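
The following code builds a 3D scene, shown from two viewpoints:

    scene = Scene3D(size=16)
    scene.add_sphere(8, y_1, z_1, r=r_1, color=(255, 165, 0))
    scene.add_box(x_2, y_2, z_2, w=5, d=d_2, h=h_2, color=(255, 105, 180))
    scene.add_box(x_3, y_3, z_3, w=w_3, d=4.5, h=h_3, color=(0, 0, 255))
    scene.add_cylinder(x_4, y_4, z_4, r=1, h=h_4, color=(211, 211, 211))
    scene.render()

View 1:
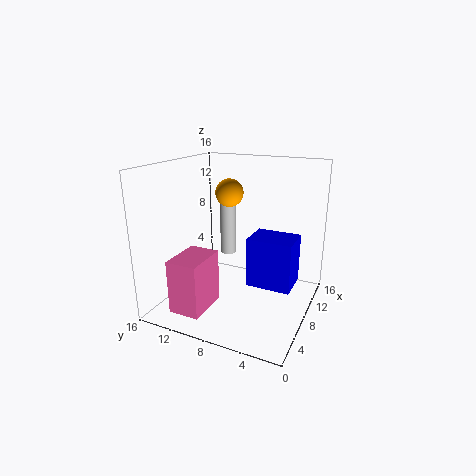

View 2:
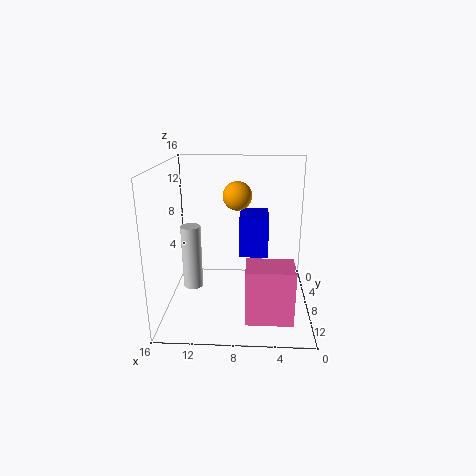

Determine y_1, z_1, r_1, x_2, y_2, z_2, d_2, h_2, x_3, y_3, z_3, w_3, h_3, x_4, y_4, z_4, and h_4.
y_1 = 9; z_1 = 13; r_1 = 1.5; x_2 = 2; y_2 = 10; z_2 = 0.5; d_2 = 3.5; h_2 = 6; x_3 = 4.5; y_3 = 1; z_3 = 4.5; w_3 = 3.5; h_3 = 5; x_4 = 12.5; y_4 = 11.5; z_4 = 4; h_4 = 6.5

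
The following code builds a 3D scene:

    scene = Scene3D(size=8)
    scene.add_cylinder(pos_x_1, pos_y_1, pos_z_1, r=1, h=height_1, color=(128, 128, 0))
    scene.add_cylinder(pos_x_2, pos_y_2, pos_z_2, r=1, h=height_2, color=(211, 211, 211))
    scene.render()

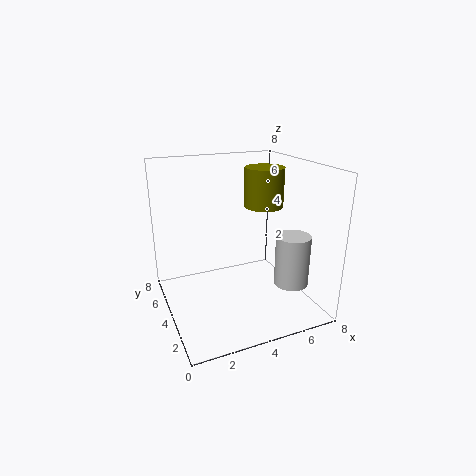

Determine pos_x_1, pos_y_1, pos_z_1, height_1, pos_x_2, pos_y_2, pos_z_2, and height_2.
pos_x_1 = 5, pos_y_1 = 3, pos_z_1 = 6, height_1 = 2, pos_x_2 = 7, pos_y_2 = 3, pos_z_2 = 1, height_2 = 3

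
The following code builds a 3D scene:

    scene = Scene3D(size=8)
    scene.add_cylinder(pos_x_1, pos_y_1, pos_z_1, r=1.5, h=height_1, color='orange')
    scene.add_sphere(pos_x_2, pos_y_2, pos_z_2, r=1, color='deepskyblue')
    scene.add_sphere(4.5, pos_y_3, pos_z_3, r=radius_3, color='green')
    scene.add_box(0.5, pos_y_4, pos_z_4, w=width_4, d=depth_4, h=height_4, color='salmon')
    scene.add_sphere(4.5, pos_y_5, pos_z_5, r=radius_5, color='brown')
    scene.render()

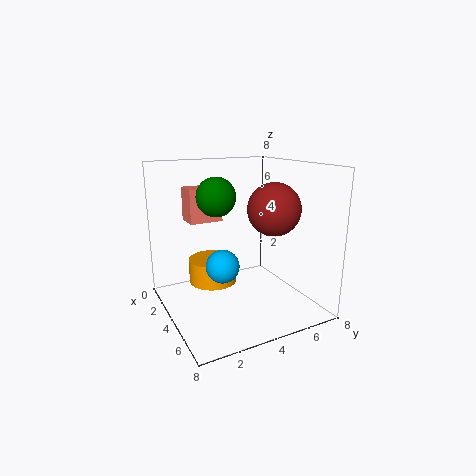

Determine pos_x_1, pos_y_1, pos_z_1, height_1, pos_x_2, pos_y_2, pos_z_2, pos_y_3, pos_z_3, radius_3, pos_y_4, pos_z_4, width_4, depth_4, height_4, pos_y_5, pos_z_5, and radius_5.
pos_x_1 = 1.5, pos_y_1 = 3.5, pos_z_1 = 0.5, height_1 = 1.5, pos_x_2 = 3, pos_y_2 = 3.5, pos_z_2 = 2, pos_y_3 = 2.5, pos_z_3 = 6.5, radius_3 = 1, pos_y_4 = 2, pos_z_4 = 4.5, width_4 = 1.5, depth_4 = 2, height_4 = 2, pos_y_5 = 6, pos_z_5 = 5.5, radius_5 = 1.5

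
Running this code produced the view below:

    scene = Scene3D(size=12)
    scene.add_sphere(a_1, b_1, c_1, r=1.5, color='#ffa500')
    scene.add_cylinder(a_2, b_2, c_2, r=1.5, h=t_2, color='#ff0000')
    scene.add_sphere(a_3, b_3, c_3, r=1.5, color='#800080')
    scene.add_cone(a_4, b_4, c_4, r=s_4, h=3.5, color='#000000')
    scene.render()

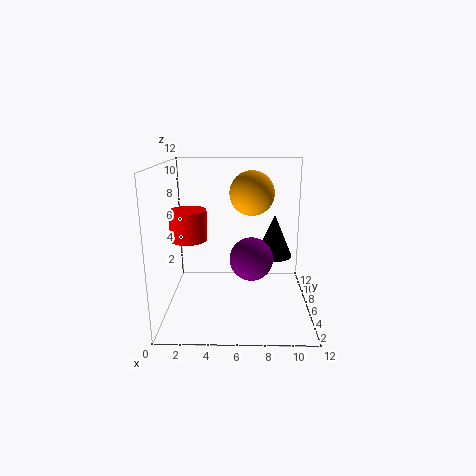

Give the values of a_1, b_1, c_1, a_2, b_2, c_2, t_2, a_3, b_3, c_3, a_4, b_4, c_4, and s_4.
a_1 = 7
b_1 = 2
c_1 = 10.5
a_2 = 2
b_2 = 5.5
c_2 = 6
t_2 = 2.5
a_3 = 7
b_3 = 1.5
c_3 = 6
a_4 = 9
b_4 = 6
c_4 = 4.5
s_4 = 1.5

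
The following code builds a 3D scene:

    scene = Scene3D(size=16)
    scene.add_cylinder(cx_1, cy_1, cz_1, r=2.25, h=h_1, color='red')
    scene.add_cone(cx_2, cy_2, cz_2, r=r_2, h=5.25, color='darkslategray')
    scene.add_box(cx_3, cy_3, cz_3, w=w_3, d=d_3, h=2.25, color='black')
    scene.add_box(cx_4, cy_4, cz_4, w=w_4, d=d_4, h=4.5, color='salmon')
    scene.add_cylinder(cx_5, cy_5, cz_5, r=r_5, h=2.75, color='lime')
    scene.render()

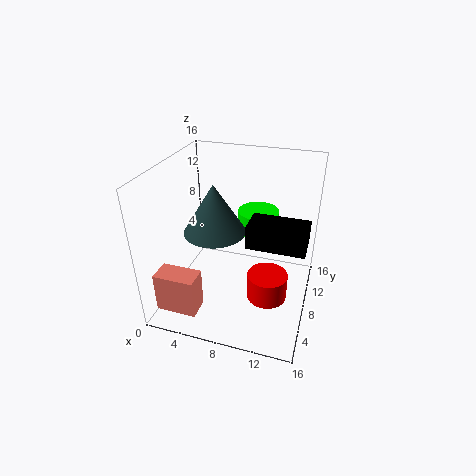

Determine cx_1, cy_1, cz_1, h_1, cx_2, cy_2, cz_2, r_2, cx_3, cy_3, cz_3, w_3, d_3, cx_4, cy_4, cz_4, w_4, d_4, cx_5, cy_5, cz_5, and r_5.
cx_1 = 11.75; cy_1 = 7; cz_1 = 1.5; h_1 = 3; cx_2 = 6; cy_2 = 6.25; cz_2 = 9.5; r_2 = 3.25; cx_3 = 10.25; cy_3 = 3; cz_3 = 10.25; w_3 = 5.5; d_3 = 3; cx_4 = 0.5; cy_4 = 1.75; cz_4 = 1; w_4 = 4.5; d_4 = 2.5; cx_5 = 9; cy_5 = 13.25; cz_5 = 6.25; r_5 = 2.5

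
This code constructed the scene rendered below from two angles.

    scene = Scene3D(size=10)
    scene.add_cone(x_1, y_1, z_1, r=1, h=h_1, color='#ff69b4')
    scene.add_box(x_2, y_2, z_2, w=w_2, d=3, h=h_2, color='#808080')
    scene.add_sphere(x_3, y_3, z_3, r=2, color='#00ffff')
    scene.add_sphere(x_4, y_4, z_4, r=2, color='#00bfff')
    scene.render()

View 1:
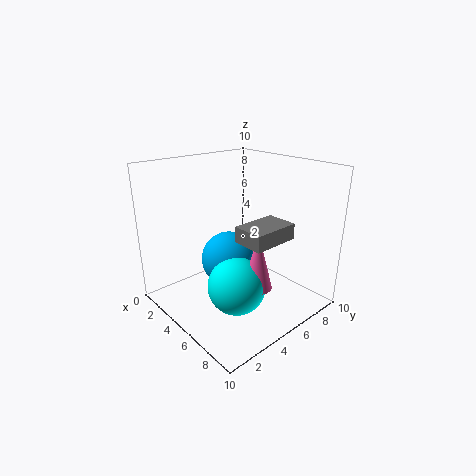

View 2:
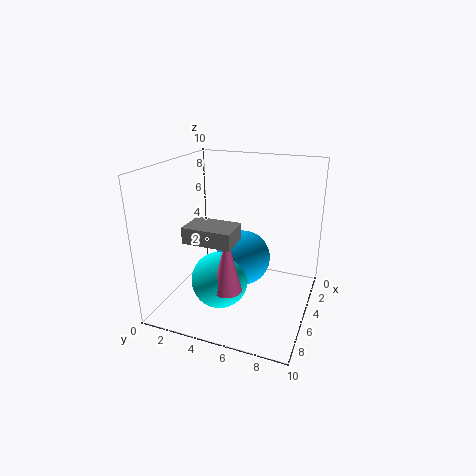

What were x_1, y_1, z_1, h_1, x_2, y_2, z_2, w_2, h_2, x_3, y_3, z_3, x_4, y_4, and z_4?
x_1 = 7
y_1 = 5
z_1 = 2
h_1 = 4
x_2 = 7
y_2 = 3
z_2 = 6
w_2 = 2
h_2 = 1
x_3 = 6
y_3 = 4
z_3 = 2
x_4 = 4
y_4 = 5
z_4 = 3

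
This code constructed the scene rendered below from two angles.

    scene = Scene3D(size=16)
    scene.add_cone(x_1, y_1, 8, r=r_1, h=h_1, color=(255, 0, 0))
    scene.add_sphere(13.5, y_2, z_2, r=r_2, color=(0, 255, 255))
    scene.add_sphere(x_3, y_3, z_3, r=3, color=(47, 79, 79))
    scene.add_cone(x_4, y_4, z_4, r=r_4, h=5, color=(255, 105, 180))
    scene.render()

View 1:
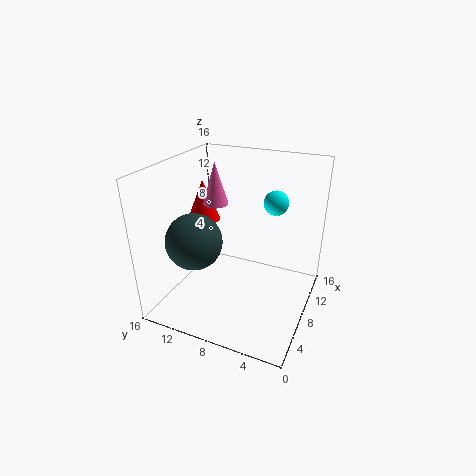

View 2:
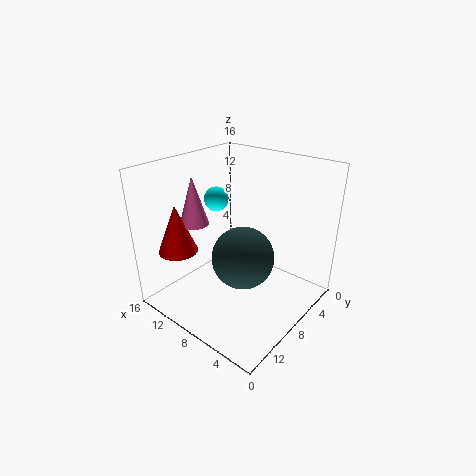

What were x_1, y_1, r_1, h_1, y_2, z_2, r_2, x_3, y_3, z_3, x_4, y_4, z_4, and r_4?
x_1 = 11; y_1 = 14; r_1 = 2; h_1 = 5; y_2 = 5.5; z_2 = 10.5; r_2 = 1.5; x_3 = 4.5; y_3 = 11.5; z_3 = 8.5; x_4 = 10.5; y_4 = 12; z_4 = 10.5; r_4 = 1.5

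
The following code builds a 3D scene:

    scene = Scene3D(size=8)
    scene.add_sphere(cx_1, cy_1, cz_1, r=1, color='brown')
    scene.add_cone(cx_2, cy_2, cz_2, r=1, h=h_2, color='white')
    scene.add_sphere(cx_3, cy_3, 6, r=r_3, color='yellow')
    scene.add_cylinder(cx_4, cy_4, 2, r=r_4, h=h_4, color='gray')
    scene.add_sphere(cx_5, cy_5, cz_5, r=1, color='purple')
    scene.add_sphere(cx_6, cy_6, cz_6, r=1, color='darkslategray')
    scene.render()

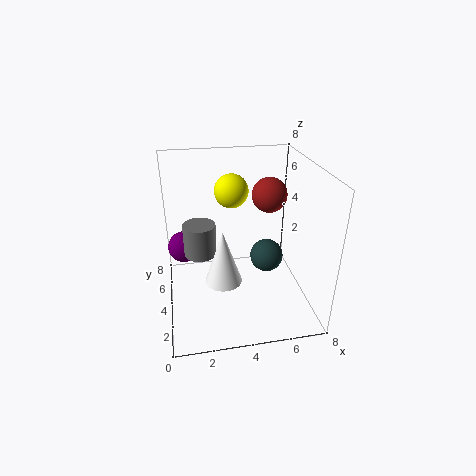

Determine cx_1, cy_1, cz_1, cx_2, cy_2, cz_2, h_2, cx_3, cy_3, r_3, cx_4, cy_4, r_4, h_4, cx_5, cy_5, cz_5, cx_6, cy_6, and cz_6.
cx_1 = 6, cy_1 = 5, cz_1 = 6, cx_2 = 3, cy_2 = 3, cz_2 = 2, h_2 = 3, cx_3 = 4, cy_3 = 6, r_3 = 1, cx_4 = 2, cy_4 = 6, r_4 = 1, h_4 = 2, cx_5 = 1, cy_5 = 7, cz_5 = 2, cx_6 = 6, cy_6 = 5, cz_6 = 2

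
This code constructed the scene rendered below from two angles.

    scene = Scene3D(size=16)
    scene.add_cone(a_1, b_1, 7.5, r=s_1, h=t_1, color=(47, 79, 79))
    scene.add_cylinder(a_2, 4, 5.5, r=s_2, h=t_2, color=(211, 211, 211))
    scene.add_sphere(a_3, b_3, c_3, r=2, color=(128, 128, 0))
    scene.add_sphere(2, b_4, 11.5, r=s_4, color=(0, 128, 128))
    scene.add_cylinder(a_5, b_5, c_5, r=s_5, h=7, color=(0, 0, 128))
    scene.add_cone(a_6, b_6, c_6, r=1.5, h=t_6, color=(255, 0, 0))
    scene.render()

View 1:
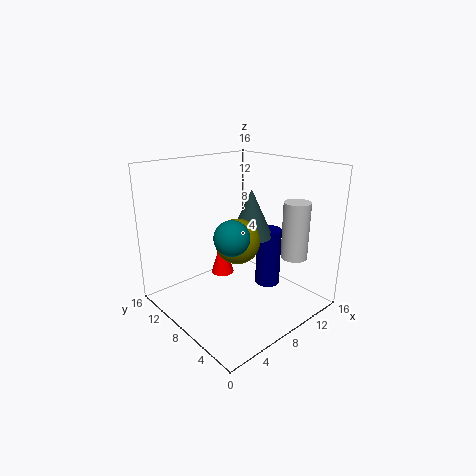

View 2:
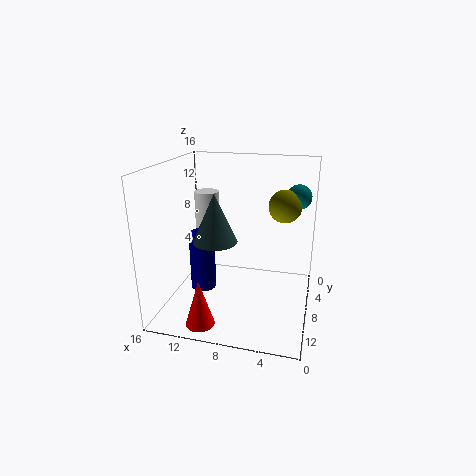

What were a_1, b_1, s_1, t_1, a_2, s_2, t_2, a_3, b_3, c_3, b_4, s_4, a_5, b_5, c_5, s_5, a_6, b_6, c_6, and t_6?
a_1 = 10.5; b_1 = 8.5; s_1 = 2.5; t_1 = 5.5; a_2 = 13; s_2 = 1.5; t_2 = 6.5; a_3 = 3.5; b_3 = 3; c_3 = 10.5; b_4 = 2; s_4 = 1.5; a_5 = 12.5; b_5 = 7.5; c_5 = 1; s_5 = 1.5; a_6 = 10.5; b_6 = 14; c_6 = 0.5; t_6 = 5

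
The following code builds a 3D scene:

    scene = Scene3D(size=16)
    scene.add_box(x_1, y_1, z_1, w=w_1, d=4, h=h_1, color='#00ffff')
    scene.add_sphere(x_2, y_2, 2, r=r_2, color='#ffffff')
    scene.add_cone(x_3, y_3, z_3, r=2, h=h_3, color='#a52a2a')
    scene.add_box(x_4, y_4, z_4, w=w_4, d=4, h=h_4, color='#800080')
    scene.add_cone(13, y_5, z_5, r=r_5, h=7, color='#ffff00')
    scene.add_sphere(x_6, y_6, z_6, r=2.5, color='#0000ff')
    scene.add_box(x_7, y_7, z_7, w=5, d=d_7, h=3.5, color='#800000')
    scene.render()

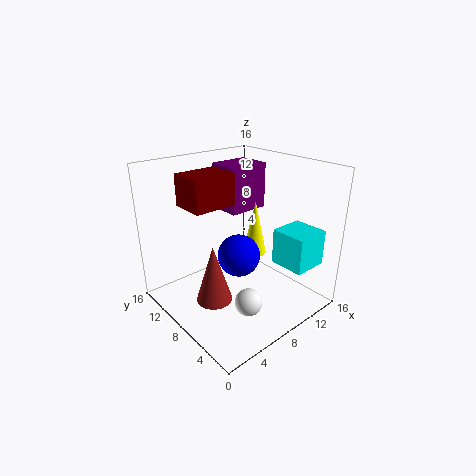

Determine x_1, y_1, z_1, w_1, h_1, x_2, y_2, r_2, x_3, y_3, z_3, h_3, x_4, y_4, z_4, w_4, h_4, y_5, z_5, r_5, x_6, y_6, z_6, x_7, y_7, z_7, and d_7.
x_1 = 11, y_1 = 1.5, z_1 = 5, w_1 = 4, h_1 = 4, x_2 = 6.5, y_2 = 4.5, r_2 = 1.5, x_3 = 4.5, y_3 = 8, z_3 = 1.5, h_3 = 6.5, x_4 = 9.5, y_4 = 10.5, z_4 = 9.5, w_4 = 5, h_4 = 5.5, y_5 = 10.5, z_5 = 3.5, r_5 = 1.5, x_6 = 9, y_6 = 9, z_6 = 5, x_7 = 3.5, y_7 = 9, z_7 = 11.5, d_7 = 4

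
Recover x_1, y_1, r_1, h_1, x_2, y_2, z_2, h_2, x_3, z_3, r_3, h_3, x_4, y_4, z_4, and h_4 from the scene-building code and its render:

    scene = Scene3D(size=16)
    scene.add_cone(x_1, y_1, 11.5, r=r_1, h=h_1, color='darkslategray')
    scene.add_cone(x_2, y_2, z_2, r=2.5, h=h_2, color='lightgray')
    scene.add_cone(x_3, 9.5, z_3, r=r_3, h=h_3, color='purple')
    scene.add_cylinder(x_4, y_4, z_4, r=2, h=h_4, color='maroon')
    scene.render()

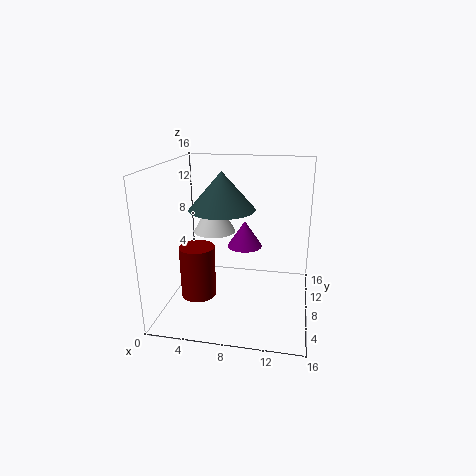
x_1 = 6.5
y_1 = 7
r_1 = 3.5
h_1 = 4
x_2 = 4.5
y_2 = 11
z_2 = 7.5
h_2 = 4.5
x_3 = 8.5
z_3 = 6.5
r_3 = 2
h_3 = 3
x_4 = 3.5
y_4 = 7
z_4 = 1
h_4 = 6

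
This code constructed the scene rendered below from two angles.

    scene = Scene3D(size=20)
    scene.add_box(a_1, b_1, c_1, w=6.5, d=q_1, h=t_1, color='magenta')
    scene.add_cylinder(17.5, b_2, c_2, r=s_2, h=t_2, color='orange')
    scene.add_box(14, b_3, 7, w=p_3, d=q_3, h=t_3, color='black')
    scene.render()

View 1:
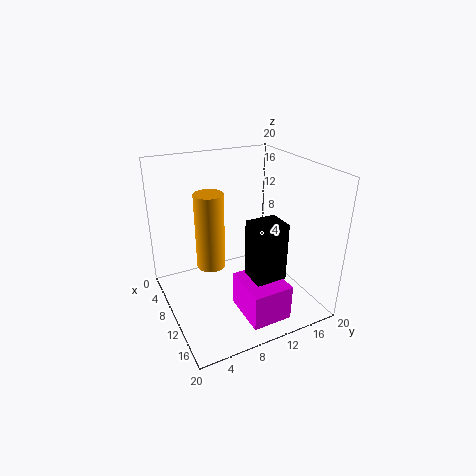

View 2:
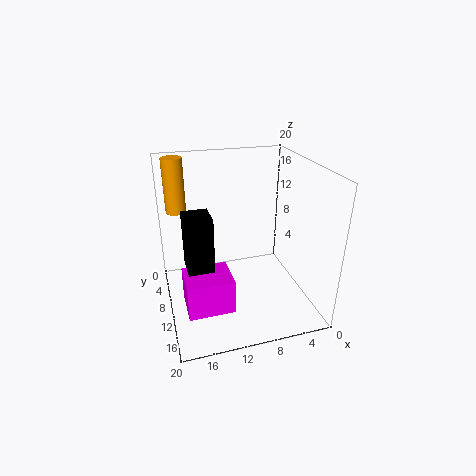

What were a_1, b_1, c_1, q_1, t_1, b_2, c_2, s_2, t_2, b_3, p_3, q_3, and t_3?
a_1 = 11.5; b_1 = 8.5; c_1 = 0.5; q_1 = 5.5; t_1 = 5; b_2 = 3; c_2 = 12; s_2 = 1.5; t_2 = 8; b_3 = 9; p_3 = 3.5; q_3 = 4; t_3 = 7.5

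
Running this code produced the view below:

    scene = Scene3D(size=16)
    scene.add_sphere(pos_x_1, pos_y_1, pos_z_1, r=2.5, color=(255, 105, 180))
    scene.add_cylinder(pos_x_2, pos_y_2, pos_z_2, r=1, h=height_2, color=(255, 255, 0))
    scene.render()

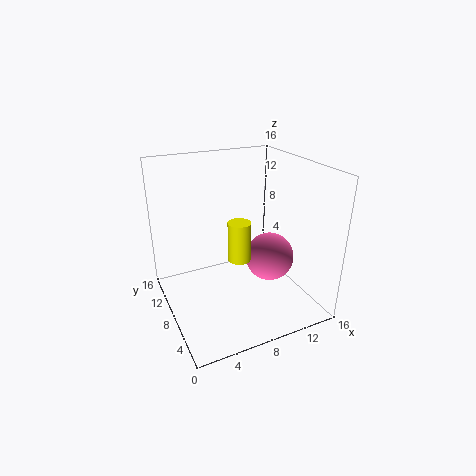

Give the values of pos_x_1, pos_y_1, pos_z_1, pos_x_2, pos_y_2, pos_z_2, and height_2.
pos_x_1 = 10
pos_y_1 = 4.5
pos_z_1 = 7
pos_x_2 = 5
pos_y_2 = 1.5
pos_z_2 = 9.5
height_2 = 3.5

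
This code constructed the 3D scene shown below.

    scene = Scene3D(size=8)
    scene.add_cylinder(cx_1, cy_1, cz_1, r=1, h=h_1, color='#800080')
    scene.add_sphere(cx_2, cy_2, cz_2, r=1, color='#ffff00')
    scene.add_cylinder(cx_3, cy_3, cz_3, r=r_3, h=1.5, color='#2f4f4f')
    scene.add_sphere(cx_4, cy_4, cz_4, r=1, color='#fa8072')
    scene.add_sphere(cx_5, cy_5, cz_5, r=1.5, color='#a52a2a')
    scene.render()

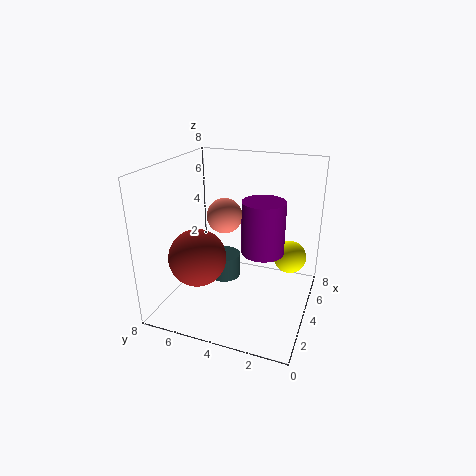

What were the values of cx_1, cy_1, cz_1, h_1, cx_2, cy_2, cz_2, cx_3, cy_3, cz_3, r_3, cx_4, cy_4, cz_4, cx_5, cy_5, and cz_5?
cx_1 = 2; cy_1 = 2; cz_1 = 4.5; h_1 = 2.5; cx_2 = 6.5; cy_2 = 1.5; cz_2 = 2; cx_3 = 5.5; cy_3 = 5.5; cz_3 = 0.5; r_3 = 1; cx_4 = 4.5; cy_4 = 5; cz_4 = 5; cx_5 = 2; cy_5 = 5.5; cz_5 = 3.5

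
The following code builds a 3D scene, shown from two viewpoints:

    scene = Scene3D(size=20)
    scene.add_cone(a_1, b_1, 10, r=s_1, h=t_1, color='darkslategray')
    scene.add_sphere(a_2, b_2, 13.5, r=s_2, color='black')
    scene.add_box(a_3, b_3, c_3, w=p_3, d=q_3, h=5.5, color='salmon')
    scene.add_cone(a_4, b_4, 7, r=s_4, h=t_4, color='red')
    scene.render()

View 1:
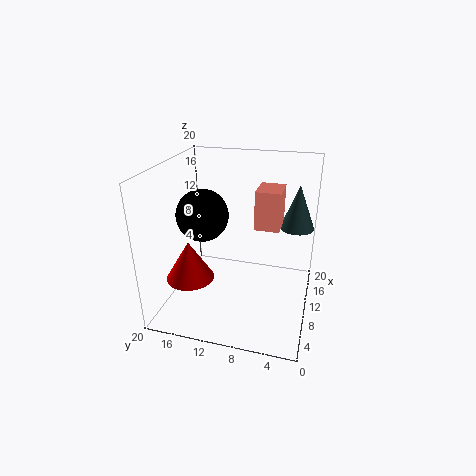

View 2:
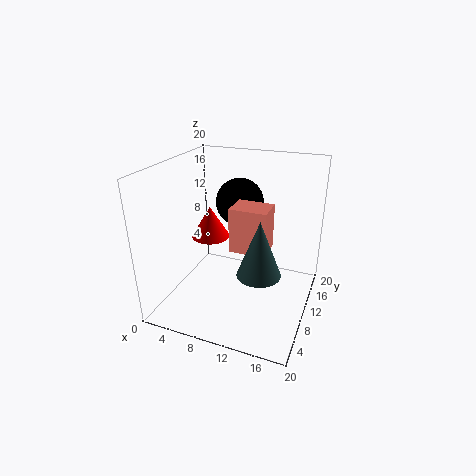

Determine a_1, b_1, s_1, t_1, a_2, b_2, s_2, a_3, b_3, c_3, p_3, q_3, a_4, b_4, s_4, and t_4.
a_1 = 15.5
b_1 = 2.5
s_1 = 2.5
t_1 = 6.5
a_2 = 8.5
b_2 = 14.5
s_2 = 3.5
a_3 = 11
b_3 = 4.5
c_3 = 11
p_3 = 4.5
q_3 = 3.5
a_4 = 3.5
b_4 = 14.5
s_4 = 3
t_4 = 5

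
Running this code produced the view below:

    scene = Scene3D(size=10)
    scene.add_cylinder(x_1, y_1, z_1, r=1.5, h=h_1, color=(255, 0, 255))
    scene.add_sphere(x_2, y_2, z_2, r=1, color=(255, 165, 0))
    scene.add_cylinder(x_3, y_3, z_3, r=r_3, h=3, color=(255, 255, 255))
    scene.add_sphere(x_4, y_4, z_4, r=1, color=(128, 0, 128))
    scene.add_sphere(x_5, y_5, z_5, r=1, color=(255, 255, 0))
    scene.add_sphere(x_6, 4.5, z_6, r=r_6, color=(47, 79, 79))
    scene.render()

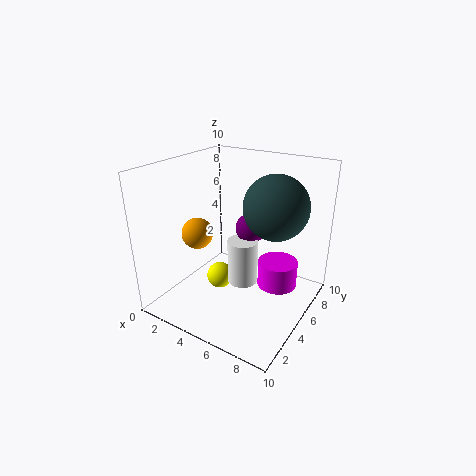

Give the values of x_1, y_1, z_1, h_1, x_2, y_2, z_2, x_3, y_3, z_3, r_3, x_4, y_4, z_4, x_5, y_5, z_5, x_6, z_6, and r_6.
x_1 = 7, y_1 = 7.5, z_1 = 0.5, h_1 = 2, x_2 = 3.5, y_2 = 2.5, z_2 = 6, x_3 = 6, y_3 = 4, z_3 = 2.5, r_3 = 1, x_4 = 6, y_4 = 5, z_4 = 6, x_5 = 3, y_5 = 5.5, z_5 = 1, x_6 = 8, z_6 = 8, r_6 = 2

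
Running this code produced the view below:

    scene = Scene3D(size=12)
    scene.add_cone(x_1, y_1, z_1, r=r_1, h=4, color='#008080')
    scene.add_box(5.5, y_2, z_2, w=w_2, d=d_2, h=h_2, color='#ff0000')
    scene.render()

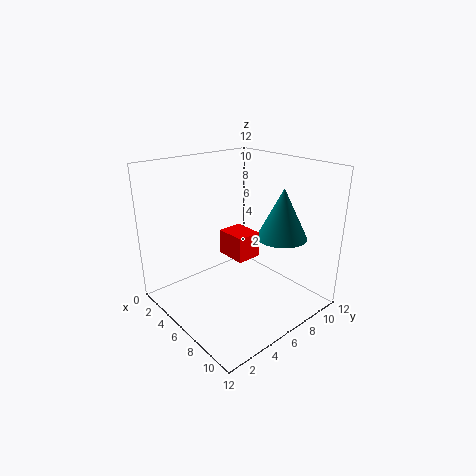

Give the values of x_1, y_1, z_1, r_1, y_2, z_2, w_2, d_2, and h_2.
x_1 = 9, y_1 = 8, z_1 = 6.5, r_1 = 2, y_2 = 4.5, z_2 = 5, w_2 = 2.5, d_2 = 2, h_2 = 2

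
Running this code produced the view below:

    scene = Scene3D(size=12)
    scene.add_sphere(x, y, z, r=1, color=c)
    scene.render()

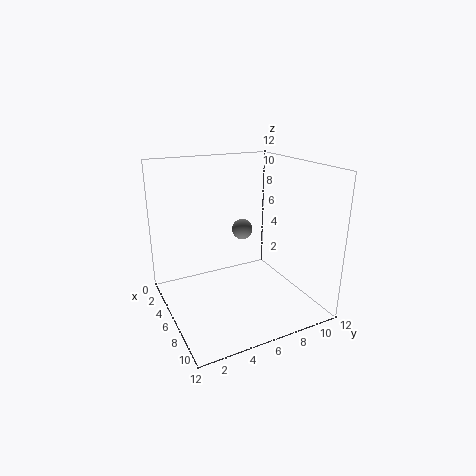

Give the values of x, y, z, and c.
x = 2
y = 8.5
z = 5
c = 'gray'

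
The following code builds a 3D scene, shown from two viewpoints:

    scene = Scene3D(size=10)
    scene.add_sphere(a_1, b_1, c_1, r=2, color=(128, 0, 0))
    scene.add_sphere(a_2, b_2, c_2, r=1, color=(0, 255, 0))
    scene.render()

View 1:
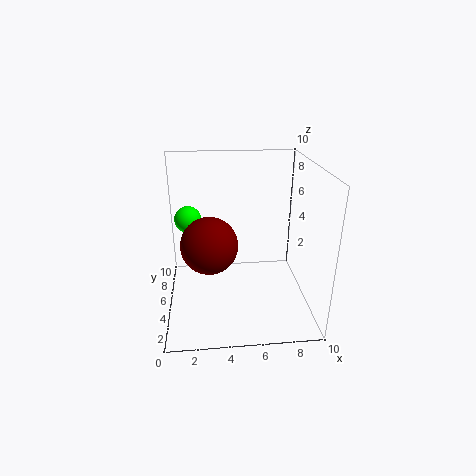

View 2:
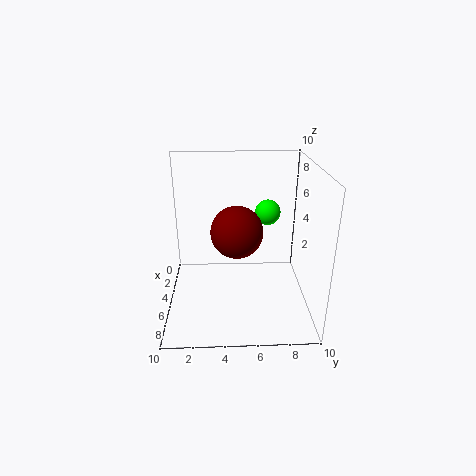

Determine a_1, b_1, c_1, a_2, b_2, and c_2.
a_1 = 3, b_1 = 5, c_1 = 4.5, a_2 = 1.5, b_2 = 7.5, c_2 = 5.5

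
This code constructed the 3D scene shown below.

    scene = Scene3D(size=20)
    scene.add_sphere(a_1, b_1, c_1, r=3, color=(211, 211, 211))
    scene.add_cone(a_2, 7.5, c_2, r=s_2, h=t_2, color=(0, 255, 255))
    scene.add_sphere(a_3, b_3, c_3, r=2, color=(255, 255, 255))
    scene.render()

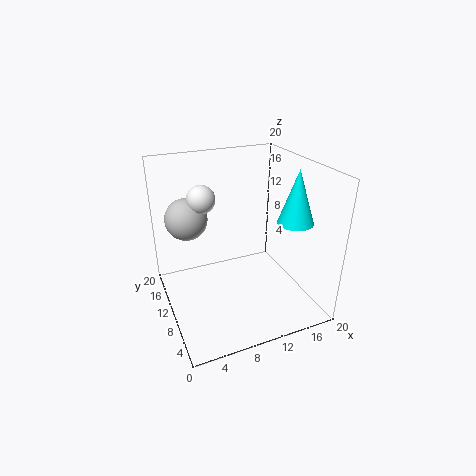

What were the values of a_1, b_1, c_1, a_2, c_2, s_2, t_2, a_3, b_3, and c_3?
a_1 = 4, b_1 = 14.5, c_1 = 12, a_2 = 17.5, c_2 = 12, s_2 = 2.5, t_2 = 7.5, a_3 = 6, b_3 = 13.5, c_3 = 15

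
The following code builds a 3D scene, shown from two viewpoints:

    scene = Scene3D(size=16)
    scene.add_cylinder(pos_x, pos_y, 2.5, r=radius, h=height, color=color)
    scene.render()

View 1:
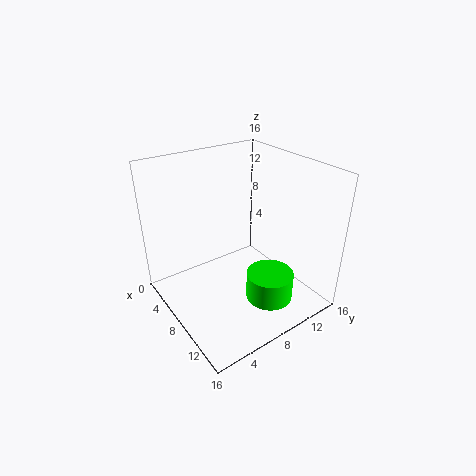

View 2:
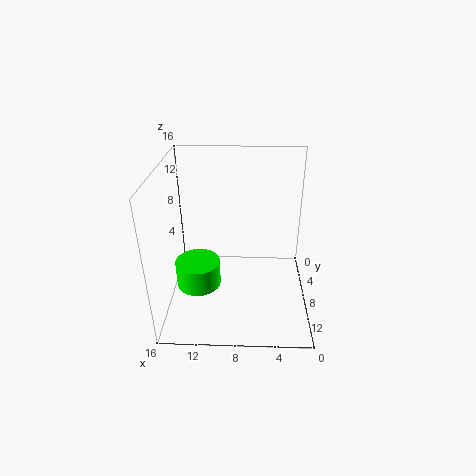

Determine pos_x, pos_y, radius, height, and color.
pos_x = 12.5, pos_y = 9, radius = 2.5, height = 3, color = 'lime'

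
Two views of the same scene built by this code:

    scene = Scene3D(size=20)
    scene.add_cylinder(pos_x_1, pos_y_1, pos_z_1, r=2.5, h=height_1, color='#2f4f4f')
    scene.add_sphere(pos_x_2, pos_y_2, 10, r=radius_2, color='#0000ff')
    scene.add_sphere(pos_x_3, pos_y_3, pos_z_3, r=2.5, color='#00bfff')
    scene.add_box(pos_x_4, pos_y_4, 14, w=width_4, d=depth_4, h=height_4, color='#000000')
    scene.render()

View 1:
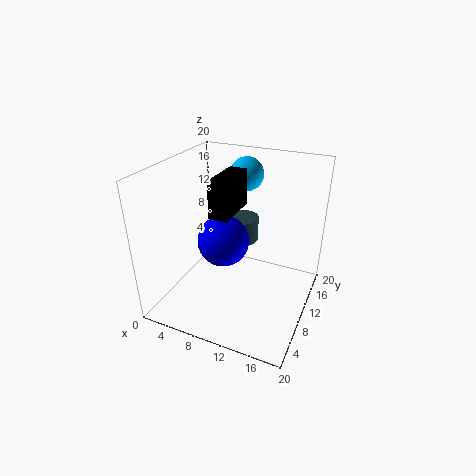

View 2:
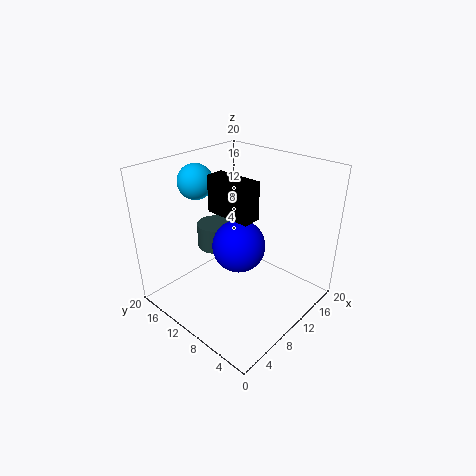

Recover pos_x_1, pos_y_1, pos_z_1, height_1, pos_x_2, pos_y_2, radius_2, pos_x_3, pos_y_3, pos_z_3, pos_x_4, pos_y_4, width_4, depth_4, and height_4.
pos_x_1 = 9; pos_y_1 = 13.5; pos_z_1 = 8; height_1 = 3.5; pos_x_2 = 8.5; pos_y_2 = 8.5; radius_2 = 3.5; pos_x_3 = 8.5; pos_y_3 = 16.5; pos_z_3 = 17; pos_x_4 = 7.5; pos_y_4 = 6.5; width_4 = 2.5; depth_4 = 6.5; height_4 = 5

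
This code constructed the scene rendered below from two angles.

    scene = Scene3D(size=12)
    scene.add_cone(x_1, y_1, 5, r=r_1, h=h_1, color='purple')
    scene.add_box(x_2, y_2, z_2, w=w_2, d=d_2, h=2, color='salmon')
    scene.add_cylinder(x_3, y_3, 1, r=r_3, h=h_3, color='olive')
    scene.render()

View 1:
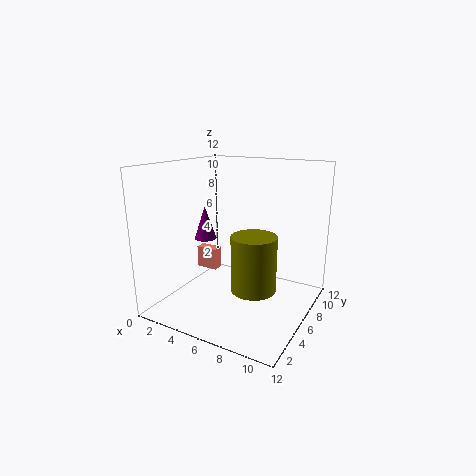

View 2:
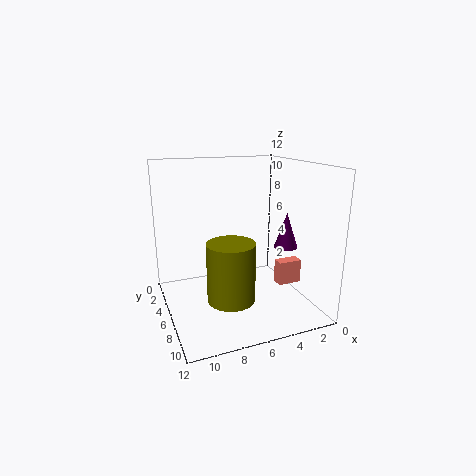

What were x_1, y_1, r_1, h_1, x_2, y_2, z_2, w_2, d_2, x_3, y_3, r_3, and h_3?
x_1 = 2, y_1 = 7, r_1 = 1, h_1 = 3, x_2 = 1, y_2 = 7, z_2 = 2, w_2 = 2, d_2 = 1, x_3 = 7, y_3 = 7, r_3 = 2, h_3 = 5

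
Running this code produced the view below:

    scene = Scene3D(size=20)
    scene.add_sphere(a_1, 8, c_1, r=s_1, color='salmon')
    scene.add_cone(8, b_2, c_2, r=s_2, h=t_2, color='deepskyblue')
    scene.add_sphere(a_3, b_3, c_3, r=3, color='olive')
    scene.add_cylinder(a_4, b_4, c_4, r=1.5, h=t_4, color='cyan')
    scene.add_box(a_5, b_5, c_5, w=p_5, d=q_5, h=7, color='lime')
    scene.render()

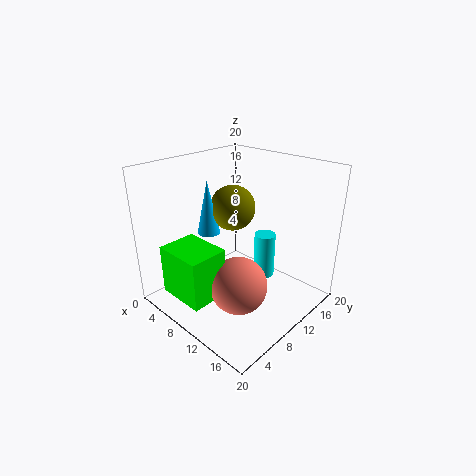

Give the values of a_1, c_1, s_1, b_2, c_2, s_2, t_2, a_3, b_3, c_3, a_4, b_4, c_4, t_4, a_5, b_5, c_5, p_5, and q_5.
a_1 = 12; c_1 = 4; s_1 = 4; b_2 = 6.5; c_2 = 11.5; s_2 = 1.5; t_2 = 7; a_3 = 9.5; b_3 = 9.5; c_3 = 14.5; a_4 = 12; b_4 = 13.5; c_4 = 3.5; t_4 = 6.5; a_5 = 3.5; b_5 = 1.5; c_5 = 2.5; p_5 = 7; q_5 = 5.5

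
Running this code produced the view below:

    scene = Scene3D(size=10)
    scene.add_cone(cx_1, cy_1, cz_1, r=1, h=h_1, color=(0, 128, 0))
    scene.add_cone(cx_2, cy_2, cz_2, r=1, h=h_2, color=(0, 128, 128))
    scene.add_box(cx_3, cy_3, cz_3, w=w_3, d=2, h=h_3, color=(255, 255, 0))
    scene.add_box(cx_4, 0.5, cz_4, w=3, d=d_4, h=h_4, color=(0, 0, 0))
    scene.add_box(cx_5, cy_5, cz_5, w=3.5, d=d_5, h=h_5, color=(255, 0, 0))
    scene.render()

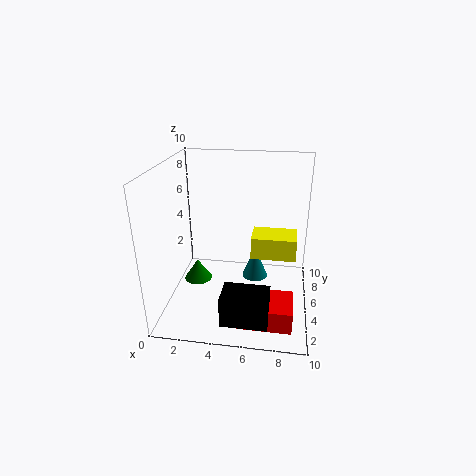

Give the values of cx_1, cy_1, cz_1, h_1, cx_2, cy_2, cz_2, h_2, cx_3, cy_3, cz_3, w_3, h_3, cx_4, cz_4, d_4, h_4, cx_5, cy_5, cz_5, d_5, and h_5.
cx_1 = 2; cy_1 = 5; cz_1 = 1.5; h_1 = 1.5; cx_2 = 6; cy_2 = 7.5; cz_2 = 0.5; h_2 = 2.5; cx_3 = 6; cy_3 = 4; cz_3 = 4; w_3 = 3; h_3 = 1.5; cx_4 = 4.5; cz_4 = 1; d_4 = 2; h_4 = 2; cx_5 = 5.5; cy_5 = 1; cz_5 = 0.5; d_5 = 2.5; h_5 = 1.5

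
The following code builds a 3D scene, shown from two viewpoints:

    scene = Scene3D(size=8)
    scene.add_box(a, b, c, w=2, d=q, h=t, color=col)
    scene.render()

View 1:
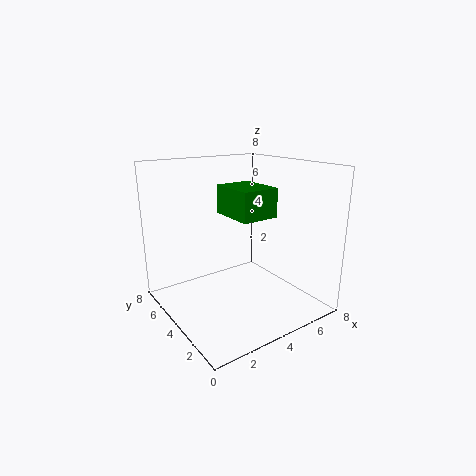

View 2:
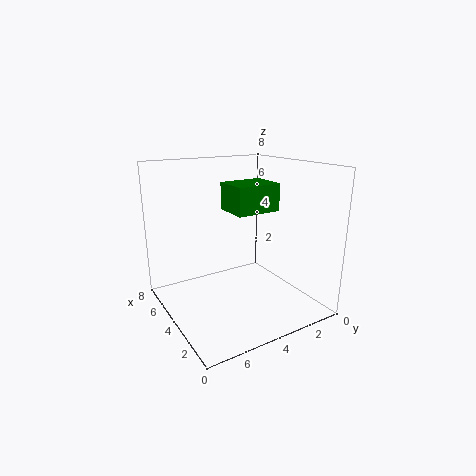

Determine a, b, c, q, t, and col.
a = 3, b = 2, c = 5.5, q = 2.5, t = 1.5, col = 'green'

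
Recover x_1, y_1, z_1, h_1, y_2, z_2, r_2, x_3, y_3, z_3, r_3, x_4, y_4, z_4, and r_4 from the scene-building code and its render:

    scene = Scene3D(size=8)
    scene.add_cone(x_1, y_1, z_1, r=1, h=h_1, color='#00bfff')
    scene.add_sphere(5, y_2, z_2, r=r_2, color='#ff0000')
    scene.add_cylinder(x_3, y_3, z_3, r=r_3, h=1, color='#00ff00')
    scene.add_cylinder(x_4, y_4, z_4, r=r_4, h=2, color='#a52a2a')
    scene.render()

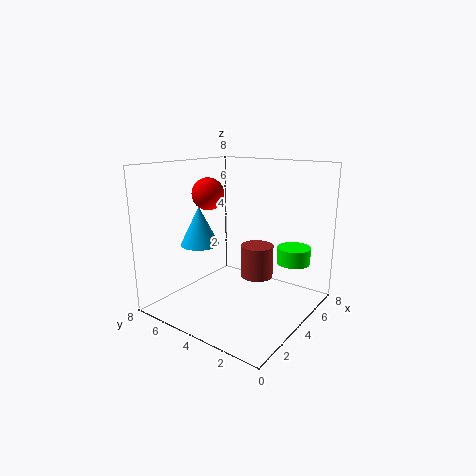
x_1 = 2, y_1 = 5, z_1 = 4, h_1 = 2, y_2 = 7, z_2 = 6, r_2 = 1, x_3 = 7, y_3 = 2, z_3 = 2, r_3 = 1, x_4 = 6, y_4 = 4, z_4 = 1, r_4 = 1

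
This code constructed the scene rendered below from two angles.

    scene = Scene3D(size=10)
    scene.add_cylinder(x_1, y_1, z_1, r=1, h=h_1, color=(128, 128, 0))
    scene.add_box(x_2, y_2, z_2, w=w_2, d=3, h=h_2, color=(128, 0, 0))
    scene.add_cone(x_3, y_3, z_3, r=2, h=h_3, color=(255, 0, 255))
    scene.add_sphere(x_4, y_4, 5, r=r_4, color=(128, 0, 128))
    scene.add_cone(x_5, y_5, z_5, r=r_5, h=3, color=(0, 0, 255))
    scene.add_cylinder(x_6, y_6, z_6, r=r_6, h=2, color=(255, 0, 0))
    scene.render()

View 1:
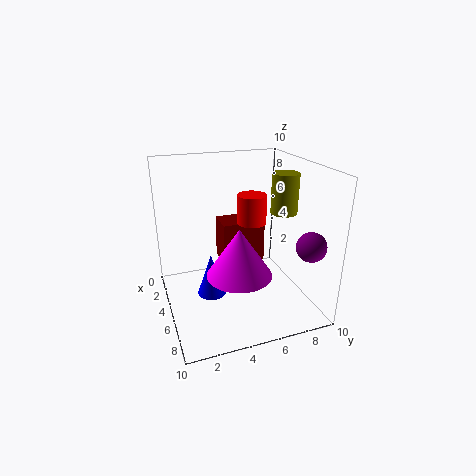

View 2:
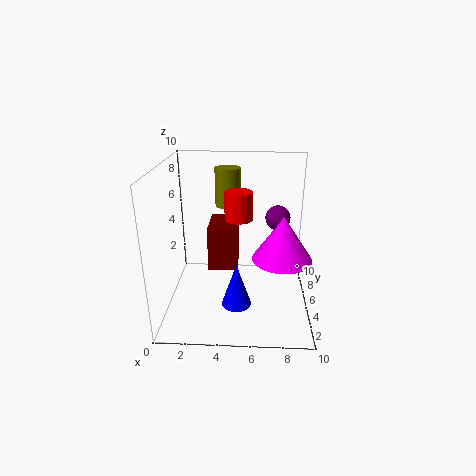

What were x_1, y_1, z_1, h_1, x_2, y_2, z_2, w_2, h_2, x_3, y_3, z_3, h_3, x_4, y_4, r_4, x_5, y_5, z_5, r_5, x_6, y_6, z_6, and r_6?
x_1 = 4
y_1 = 9
z_1 = 6
h_1 = 3
x_2 = 3
y_2 = 4
z_2 = 3
w_2 = 2
h_2 = 3
x_3 = 8
y_3 = 4
z_3 = 4
h_3 = 3
x_4 = 8
y_4 = 9
r_4 = 1
x_5 = 5
y_5 = 3
z_5 = 1
r_5 = 1
x_6 = 5
y_6 = 6
z_6 = 6
r_6 = 1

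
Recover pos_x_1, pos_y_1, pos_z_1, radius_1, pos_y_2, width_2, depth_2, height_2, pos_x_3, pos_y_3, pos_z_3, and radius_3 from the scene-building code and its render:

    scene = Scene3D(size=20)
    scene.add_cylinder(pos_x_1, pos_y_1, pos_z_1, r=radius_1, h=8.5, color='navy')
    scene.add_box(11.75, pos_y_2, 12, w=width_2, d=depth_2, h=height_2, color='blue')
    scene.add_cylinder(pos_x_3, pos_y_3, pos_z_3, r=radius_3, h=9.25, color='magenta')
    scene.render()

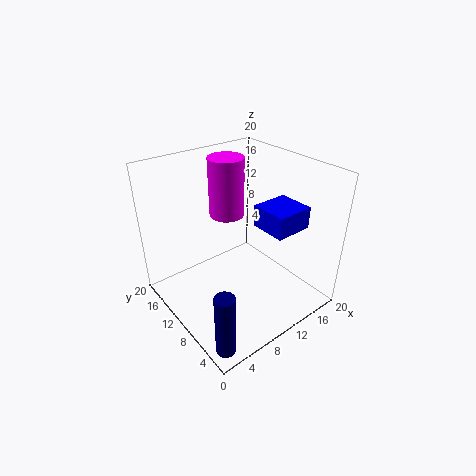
pos_x_1 = 2, pos_y_1 = 2.25, pos_z_1 = 0.5, radius_1 = 1.25, pos_y_2 = 3.75, width_2 = 5.25, depth_2 = 5, height_2 = 3, pos_x_3 = 13.25, pos_y_3 = 17, pos_z_3 = 9.75, radius_3 = 2.75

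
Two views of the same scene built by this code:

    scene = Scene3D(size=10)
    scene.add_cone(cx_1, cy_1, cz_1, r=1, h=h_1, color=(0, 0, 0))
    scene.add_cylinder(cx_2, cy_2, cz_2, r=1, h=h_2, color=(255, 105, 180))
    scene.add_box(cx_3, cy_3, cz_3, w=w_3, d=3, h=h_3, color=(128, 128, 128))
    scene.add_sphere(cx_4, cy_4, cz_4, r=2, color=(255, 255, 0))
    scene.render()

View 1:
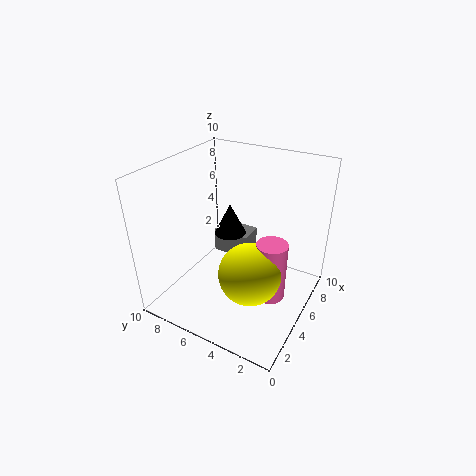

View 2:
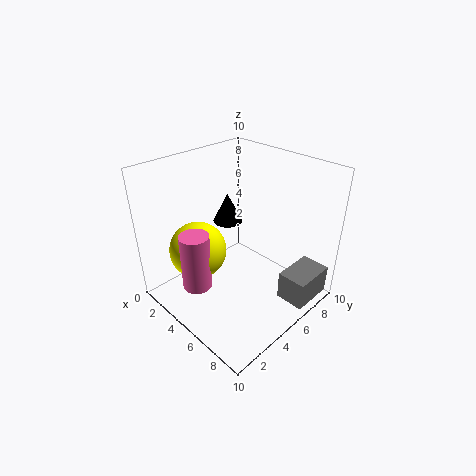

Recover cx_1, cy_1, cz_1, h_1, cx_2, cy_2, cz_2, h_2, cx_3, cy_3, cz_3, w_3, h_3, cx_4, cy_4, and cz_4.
cx_1 = 4; cy_1 = 5; cz_1 = 6; h_1 = 2; cx_2 = 4; cy_2 = 2; cz_2 = 2; h_2 = 4; cx_3 = 8; cy_3 = 6; cz_3 = 1; w_3 = 2; h_3 = 2; cx_4 = 3; cy_4 = 3; cz_4 = 4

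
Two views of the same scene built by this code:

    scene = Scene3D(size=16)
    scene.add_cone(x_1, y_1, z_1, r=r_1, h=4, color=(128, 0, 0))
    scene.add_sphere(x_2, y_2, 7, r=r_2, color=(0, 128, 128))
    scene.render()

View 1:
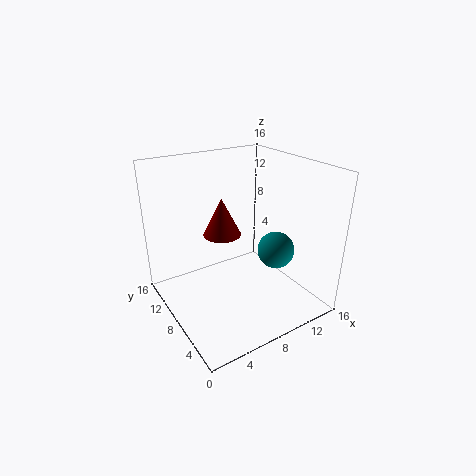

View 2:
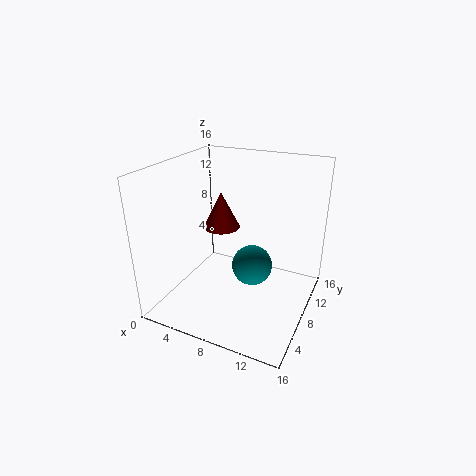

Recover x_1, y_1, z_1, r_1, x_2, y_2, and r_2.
x_1 = 6; y_1 = 8; z_1 = 9; r_1 = 2; x_2 = 11; y_2 = 5; r_2 = 2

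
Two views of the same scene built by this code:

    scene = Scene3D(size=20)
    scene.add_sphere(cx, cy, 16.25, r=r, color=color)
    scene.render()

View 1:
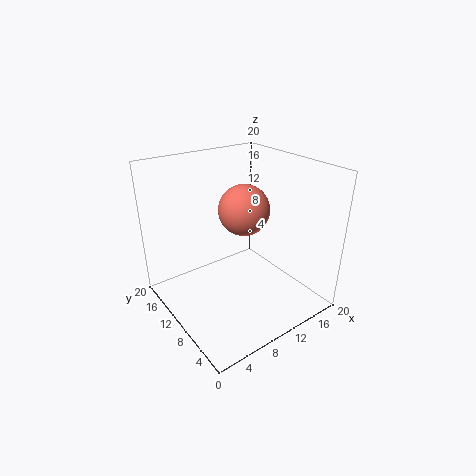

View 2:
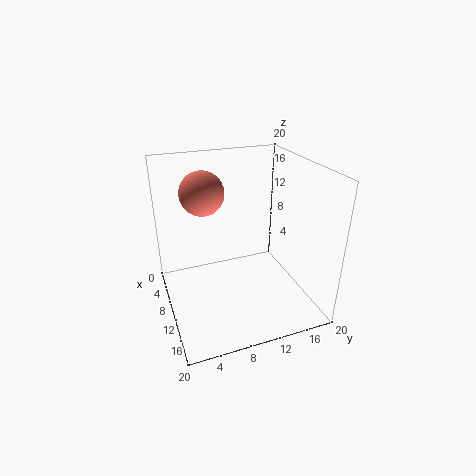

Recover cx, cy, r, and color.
cx = 7.75
cy = 5.75
r = 3
color = 'salmon'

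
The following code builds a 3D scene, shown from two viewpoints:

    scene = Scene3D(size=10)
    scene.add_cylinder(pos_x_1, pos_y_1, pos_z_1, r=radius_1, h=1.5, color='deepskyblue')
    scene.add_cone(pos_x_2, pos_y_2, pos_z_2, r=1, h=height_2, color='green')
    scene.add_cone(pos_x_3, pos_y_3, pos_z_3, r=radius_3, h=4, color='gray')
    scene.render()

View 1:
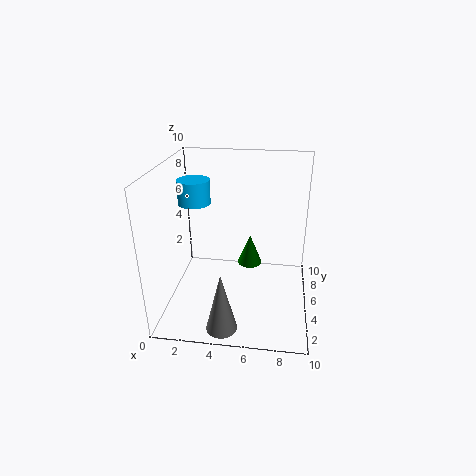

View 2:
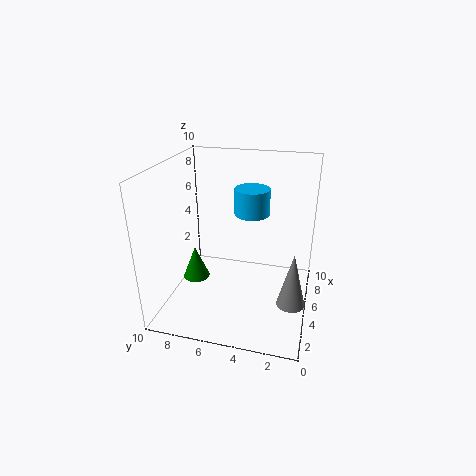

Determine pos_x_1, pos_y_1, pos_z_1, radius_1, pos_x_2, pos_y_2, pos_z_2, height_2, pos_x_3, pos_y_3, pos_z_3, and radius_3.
pos_x_1 = 2.5
pos_y_1 = 3.5
pos_z_1 = 8
radius_1 = 1
pos_x_2 = 5.5
pos_y_2 = 8.5
pos_z_2 = 1
height_2 = 2.5
pos_x_3 = 4.5
pos_y_3 = 1
pos_z_3 = 0.5
radius_3 = 1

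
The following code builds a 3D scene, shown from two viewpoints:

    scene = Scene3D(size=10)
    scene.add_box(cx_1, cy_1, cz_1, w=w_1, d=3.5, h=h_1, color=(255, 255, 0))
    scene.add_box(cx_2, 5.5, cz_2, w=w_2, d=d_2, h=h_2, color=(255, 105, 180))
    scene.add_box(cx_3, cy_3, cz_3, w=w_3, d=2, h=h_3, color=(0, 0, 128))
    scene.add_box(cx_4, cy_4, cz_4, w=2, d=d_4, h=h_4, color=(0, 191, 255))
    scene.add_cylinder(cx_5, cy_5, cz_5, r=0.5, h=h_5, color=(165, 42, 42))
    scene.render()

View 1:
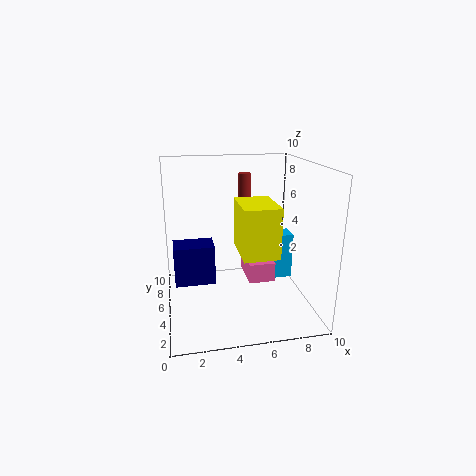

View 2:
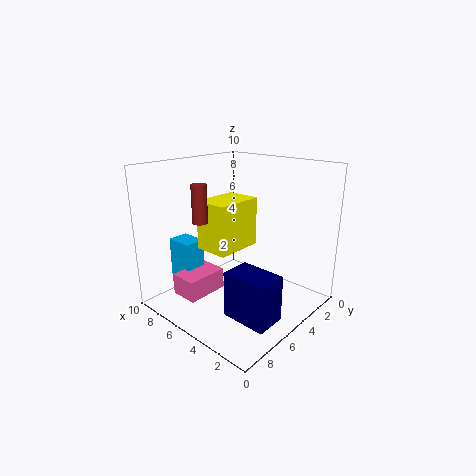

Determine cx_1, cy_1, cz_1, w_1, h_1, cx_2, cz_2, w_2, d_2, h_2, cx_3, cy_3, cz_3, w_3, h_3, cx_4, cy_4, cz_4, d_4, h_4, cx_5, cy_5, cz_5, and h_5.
cx_1 = 5
cy_1 = 3
cz_1 = 4
w_1 = 2.5
h_1 = 3.5
cx_2 = 6
cz_2 = 1
w_2 = 2
d_2 = 3
h_2 = 1.5
cx_3 = 0.5
cy_3 = 6
cz_3 = 1
w_3 = 3
h_3 = 3
cx_4 = 7.5
cy_4 = 6
cz_4 = 1
d_4 = 1.5
h_4 = 3.5
cx_5 = 6
cy_5 = 7.5
cz_5 = 6.5
h_5 = 2.5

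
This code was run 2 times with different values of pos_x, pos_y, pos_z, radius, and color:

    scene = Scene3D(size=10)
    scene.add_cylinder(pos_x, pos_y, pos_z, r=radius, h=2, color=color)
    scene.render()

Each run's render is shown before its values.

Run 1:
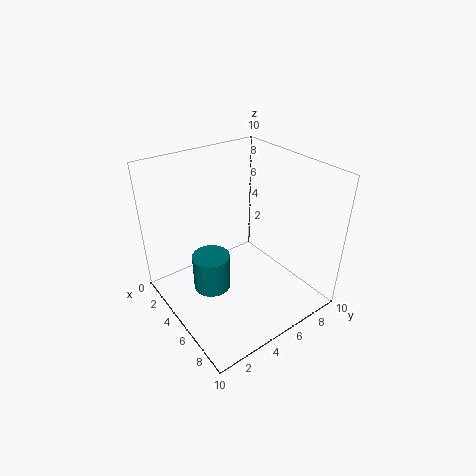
pos_x = 8; pos_y = 1; pos_z = 5; radius = 1; color = 'teal'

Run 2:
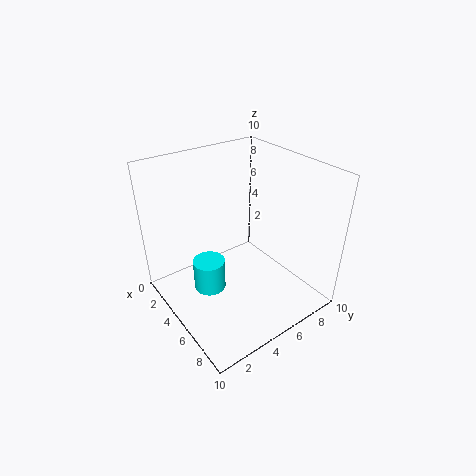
pos_x = 6; pos_y = 2; pos_z = 3; radius = 1; color = 'cyan'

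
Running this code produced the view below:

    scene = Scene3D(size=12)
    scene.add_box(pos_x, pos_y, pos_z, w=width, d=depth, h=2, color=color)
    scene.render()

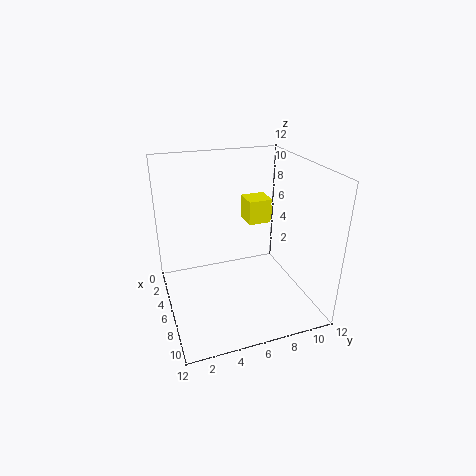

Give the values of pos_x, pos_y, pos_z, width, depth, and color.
pos_x = 4, pos_y = 7, pos_z = 7, width = 2, depth = 2, color = 'yellow'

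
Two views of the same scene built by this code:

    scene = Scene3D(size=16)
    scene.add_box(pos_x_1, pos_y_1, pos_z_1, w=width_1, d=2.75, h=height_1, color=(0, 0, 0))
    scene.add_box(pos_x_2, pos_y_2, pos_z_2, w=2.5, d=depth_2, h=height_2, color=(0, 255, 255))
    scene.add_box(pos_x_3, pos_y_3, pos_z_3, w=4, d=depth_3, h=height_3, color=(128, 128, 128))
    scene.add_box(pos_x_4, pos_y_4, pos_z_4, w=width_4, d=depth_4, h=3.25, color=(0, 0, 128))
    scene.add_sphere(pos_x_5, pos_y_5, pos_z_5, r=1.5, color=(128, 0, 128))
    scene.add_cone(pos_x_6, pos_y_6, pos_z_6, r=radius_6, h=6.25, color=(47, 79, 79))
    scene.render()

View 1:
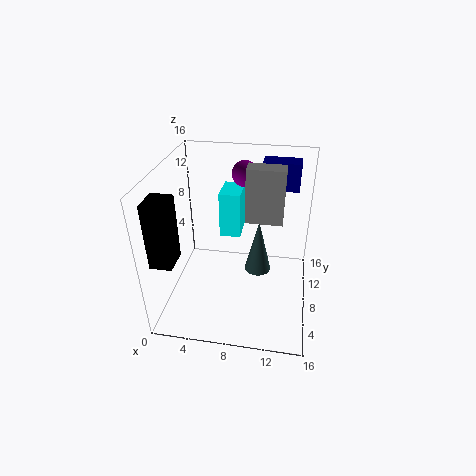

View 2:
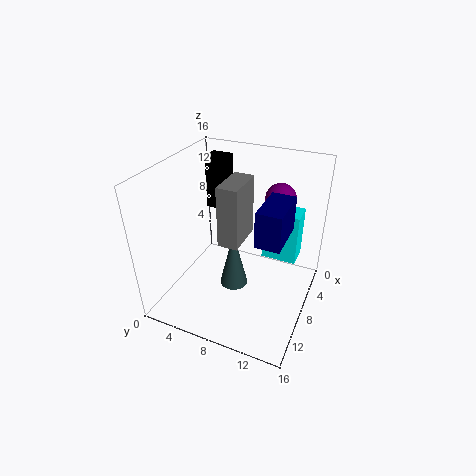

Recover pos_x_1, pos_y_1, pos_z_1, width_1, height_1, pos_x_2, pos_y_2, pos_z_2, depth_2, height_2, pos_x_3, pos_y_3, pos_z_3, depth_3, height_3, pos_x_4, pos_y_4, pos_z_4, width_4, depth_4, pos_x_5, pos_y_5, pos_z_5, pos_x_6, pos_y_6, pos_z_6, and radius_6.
pos_x_1 = 0.5
pos_y_1 = 1.25
pos_z_1 = 8
width_1 = 2.25
height_1 = 6.75
pos_x_2 = 5.25
pos_y_2 = 10.75
pos_z_2 = 6.25
depth_2 = 3.75
height_2 = 5.5
pos_x_3 = 8.75
pos_y_3 = 8
pos_z_3 = 10
depth_3 = 2
height_3 = 6
pos_x_4 = 10
pos_y_4 = 12.25
pos_z_4 = 12
width_4 = 4.25
depth_4 = 2.25
pos_x_5 = 8
pos_y_5 = 12.5
pos_z_5 = 13.75
pos_x_6 = 10.25
pos_y_6 = 8.5
pos_z_6 = 3.75
radius_6 = 1.5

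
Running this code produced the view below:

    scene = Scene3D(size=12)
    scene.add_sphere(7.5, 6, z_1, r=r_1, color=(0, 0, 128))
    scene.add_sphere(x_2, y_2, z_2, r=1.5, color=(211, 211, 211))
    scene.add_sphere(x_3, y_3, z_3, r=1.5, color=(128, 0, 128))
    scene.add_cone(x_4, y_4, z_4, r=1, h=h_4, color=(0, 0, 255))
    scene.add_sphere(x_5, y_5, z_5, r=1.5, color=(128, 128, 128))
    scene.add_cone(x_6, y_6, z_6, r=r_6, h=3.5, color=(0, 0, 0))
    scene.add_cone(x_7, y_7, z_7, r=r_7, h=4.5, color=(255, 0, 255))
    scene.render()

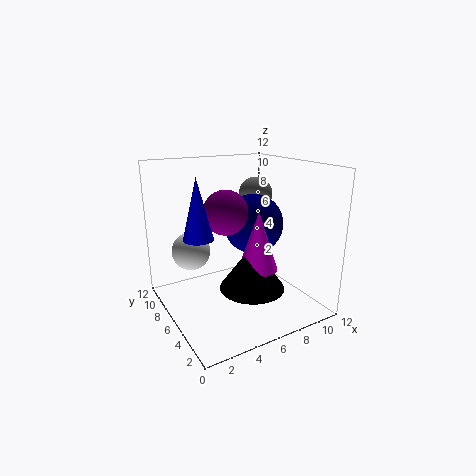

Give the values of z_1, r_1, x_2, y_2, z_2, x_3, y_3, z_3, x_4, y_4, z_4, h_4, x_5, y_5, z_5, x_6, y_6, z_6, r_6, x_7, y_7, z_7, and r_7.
z_1 = 7, r_1 = 2.5, x_2 = 2, y_2 = 6.5, z_2 = 5.5, x_3 = 3, y_3 = 2.5, z_3 = 9.5, x_4 = 1, y_4 = 2.5, z_4 = 8, h_4 = 4, x_5 = 9, y_5 = 8, z_5 = 9, x_6 = 5.5, y_6 = 3, z_6 = 3, r_6 = 2.5, x_7 = 6, y_7 = 3, z_7 = 4.5, r_7 = 1.5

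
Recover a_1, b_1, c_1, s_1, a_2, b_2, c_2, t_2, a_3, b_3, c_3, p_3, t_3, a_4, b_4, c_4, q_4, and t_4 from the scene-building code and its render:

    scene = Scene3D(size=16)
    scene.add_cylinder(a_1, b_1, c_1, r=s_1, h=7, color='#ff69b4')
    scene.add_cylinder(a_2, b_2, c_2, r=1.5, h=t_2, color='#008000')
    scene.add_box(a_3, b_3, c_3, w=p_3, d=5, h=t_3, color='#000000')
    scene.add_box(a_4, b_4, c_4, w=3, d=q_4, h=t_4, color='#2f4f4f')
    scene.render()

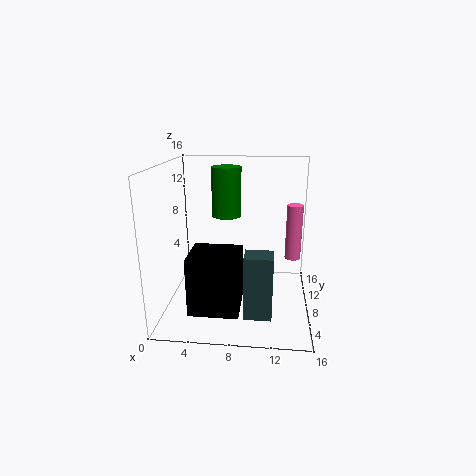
a_1 = 14.5
b_1 = 13.5
c_1 = 3.5
s_1 = 1
a_2 = 7
b_2 = 6.5
c_2 = 11
t_2 = 5
a_3 = 3
b_3 = 3.5
c_3 = 0.5
p_3 = 5.5
t_3 = 6.5
a_4 = 9
b_4 = 3.5
c_4 = 0.5
q_4 = 2.5
t_4 = 7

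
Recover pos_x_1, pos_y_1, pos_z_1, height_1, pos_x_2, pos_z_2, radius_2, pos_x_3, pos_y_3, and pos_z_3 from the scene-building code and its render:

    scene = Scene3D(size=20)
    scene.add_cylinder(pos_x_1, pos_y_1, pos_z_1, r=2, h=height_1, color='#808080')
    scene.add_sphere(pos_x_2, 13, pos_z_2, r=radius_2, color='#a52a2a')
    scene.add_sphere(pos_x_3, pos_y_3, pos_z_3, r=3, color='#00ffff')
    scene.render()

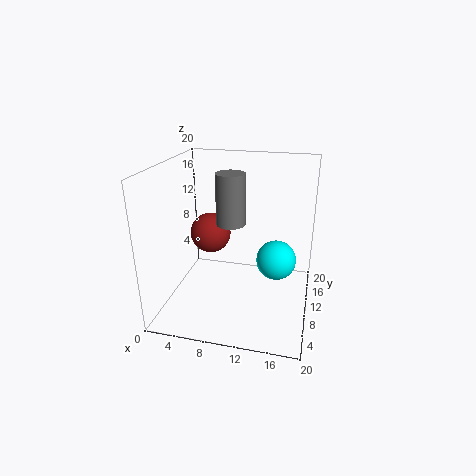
pos_x_1 = 9; pos_y_1 = 10; pos_z_1 = 12; height_1 = 7; pos_x_2 = 5; pos_z_2 = 9; radius_2 = 3; pos_x_3 = 15; pos_y_3 = 14; pos_z_3 = 5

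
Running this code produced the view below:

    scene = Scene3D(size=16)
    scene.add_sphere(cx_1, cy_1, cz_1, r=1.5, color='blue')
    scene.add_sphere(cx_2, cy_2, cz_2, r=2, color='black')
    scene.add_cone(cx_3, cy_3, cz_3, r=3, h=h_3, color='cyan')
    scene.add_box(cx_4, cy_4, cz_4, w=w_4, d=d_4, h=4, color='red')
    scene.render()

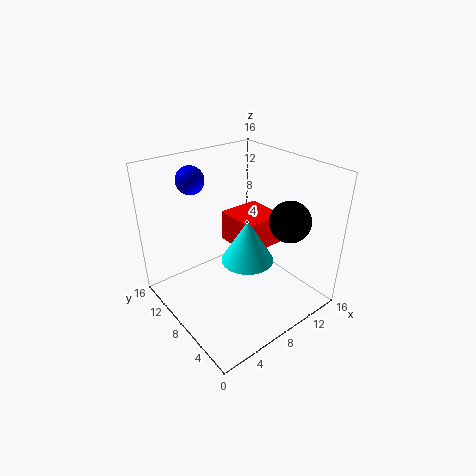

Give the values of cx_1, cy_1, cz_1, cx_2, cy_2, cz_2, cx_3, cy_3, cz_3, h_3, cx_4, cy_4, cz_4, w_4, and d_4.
cx_1 = 4.5; cy_1 = 11.5; cz_1 = 14.5; cx_2 = 9.5; cy_2 = 2; cz_2 = 12; cx_3 = 9; cy_3 = 7.5; cz_3 = 5; h_3 = 5; cx_4 = 10.5; cy_4 = 9; cz_4 = 4; w_4 = 5.5; d_4 = 5.5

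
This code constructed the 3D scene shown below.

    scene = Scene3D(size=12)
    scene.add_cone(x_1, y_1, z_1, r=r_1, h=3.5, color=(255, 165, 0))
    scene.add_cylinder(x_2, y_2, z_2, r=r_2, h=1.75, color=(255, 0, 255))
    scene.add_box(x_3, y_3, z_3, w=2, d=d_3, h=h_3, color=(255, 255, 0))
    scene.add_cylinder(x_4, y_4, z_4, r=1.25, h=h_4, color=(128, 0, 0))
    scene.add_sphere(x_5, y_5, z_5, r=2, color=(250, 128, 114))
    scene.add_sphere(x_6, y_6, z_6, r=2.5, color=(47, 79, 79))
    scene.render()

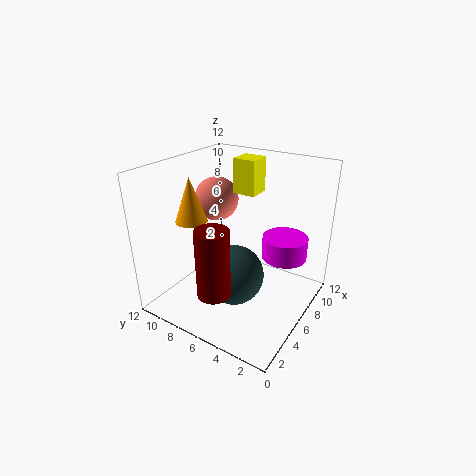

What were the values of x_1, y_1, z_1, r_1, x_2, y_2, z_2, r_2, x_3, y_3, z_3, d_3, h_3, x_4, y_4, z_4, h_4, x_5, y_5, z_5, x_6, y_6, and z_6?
x_1 = 3.25, y_1 = 8.5, z_1 = 8, r_1 = 1.25, x_2 = 6.5, y_2 = 2, z_2 = 5.25, r_2 = 1.75, x_3 = 8, y_3 = 5.75, z_3 = 9, d_3 = 2, h_3 = 3, x_4 = 1.5, y_4 = 5.25, z_4 = 3.5, h_4 = 5.25, x_5 = 8.25, y_5 = 9.75, z_5 = 8, x_6 = 5, y_6 = 5.75, z_6 = 3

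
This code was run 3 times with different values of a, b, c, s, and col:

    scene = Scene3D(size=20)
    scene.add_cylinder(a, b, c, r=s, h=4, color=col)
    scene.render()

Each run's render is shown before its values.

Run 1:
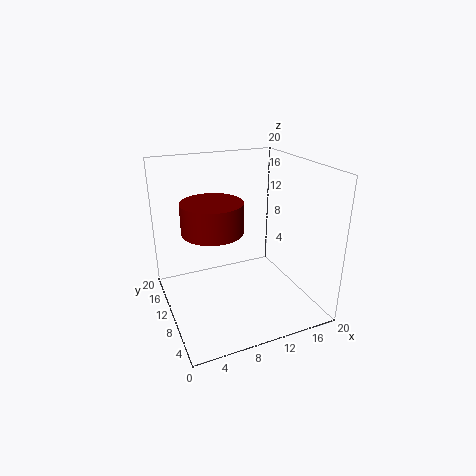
a = 6, b = 9, c = 12, s = 4, col = 'maroon'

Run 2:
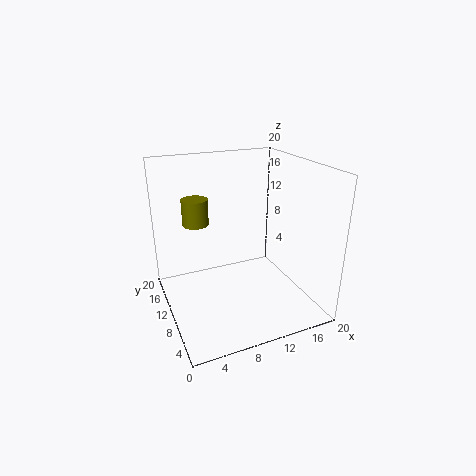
a = 6, b = 17, c = 10, s = 2, col = 'olive'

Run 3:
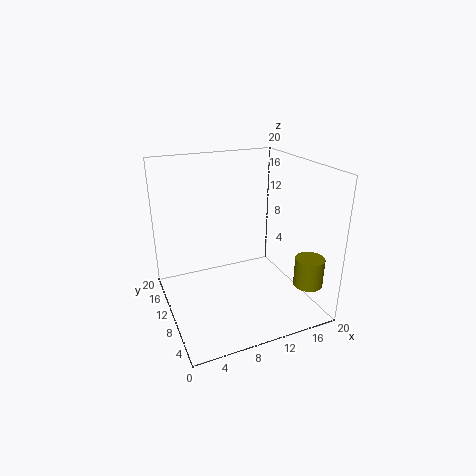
a = 18, b = 4, c = 4, s = 2, col = 'olive'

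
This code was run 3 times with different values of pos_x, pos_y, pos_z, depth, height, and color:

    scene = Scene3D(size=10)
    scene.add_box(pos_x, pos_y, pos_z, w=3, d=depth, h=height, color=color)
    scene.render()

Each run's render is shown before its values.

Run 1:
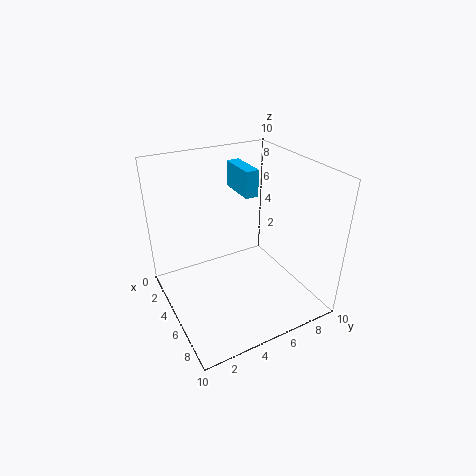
pos_x = 0.5, pos_y = 6.5, pos_z = 7, depth = 1, height = 2, color = 'deepskyblue'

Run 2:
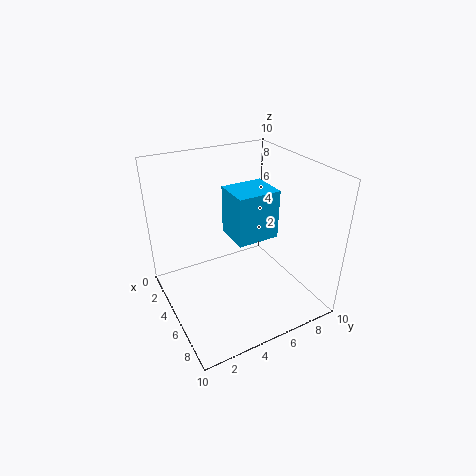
pos_x = 0.5, pos_y = 6, pos_z = 3, depth = 3.5, height = 4, color = 'deepskyblue'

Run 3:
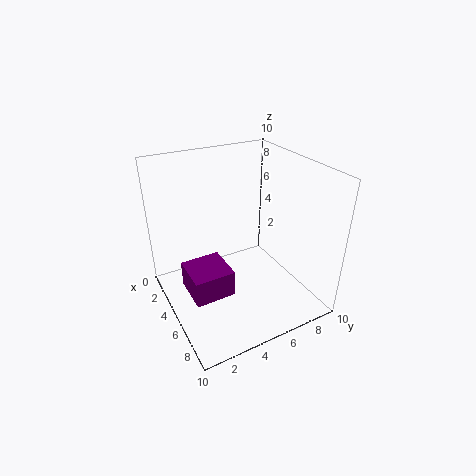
pos_x = 2.5, pos_y = 1.5, pos_z = 0.5, depth = 3, height = 2, color = 'purple'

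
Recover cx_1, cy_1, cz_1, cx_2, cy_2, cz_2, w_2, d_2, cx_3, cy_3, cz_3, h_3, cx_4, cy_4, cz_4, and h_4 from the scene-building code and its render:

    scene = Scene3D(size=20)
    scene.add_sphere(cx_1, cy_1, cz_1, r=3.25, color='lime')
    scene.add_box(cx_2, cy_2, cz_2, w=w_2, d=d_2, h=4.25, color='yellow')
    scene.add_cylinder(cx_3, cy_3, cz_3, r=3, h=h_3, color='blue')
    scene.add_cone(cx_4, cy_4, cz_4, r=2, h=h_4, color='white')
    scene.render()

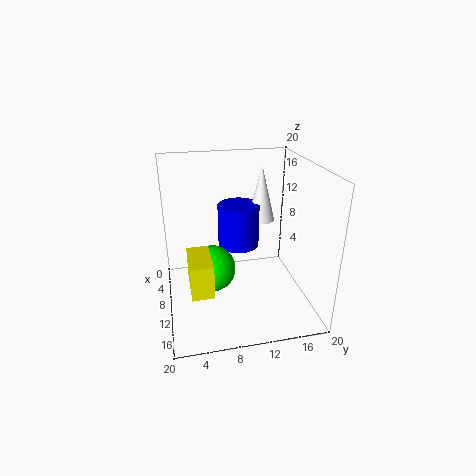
cx_1 = 10.25, cy_1 = 6.25, cz_1 = 5.75, cx_2 = 12.25, cy_2 = 2.75, cz_2 = 6.25, w_2 = 5.5, d_2 = 2.75, cx_3 = 7, cy_3 = 10.75, cz_3 = 7.5, h_3 = 6.25, cx_4 = 6.5, cy_4 = 14.25, cz_4 = 11, h_4 = 8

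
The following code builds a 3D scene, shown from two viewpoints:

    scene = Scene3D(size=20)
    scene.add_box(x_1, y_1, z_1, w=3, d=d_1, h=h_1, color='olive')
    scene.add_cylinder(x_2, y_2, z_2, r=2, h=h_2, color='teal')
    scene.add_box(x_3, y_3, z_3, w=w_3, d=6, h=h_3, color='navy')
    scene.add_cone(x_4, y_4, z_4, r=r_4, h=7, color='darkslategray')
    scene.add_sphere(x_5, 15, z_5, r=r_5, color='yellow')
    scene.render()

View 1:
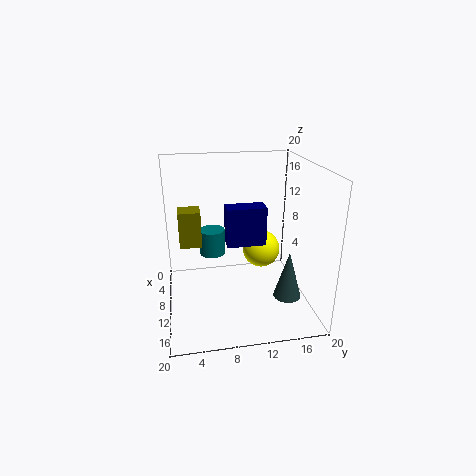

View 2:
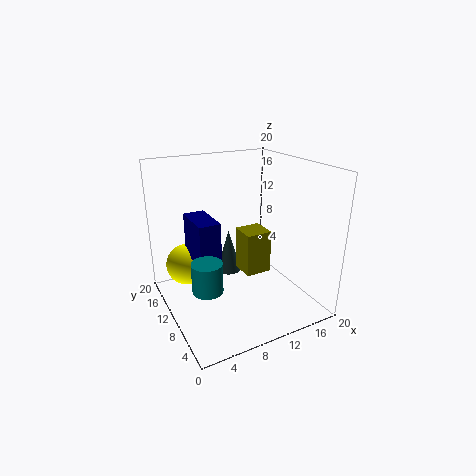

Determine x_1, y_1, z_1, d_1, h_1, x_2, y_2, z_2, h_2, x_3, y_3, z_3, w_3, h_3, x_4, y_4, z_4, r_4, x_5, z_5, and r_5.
x_1 = 7; y_1 = 2; z_1 = 9; d_1 = 3; h_1 = 5; x_2 = 4; y_2 = 7; z_2 = 5; h_2 = 4; x_3 = 4; y_3 = 9; z_3 = 7; w_3 = 3; h_3 = 6; x_4 = 12; y_4 = 17; z_4 = 1; r_4 = 2; x_5 = 4; z_5 = 5; r_5 = 3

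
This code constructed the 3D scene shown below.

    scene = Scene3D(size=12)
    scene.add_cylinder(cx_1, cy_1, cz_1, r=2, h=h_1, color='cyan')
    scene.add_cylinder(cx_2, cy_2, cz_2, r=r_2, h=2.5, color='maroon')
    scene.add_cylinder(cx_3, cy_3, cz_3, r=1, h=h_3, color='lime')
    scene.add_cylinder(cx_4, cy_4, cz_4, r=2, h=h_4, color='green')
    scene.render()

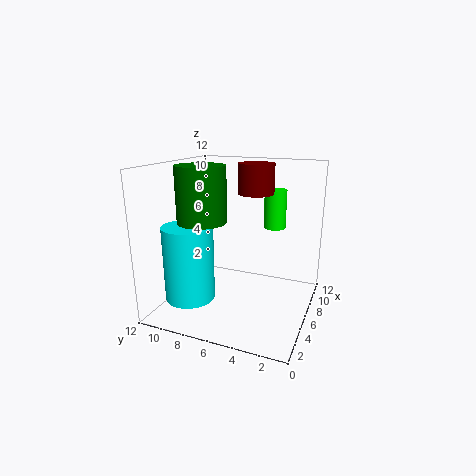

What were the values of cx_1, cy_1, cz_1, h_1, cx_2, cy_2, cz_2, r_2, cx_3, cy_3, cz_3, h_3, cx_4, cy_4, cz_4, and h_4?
cx_1 = 3
cy_1 = 9
cz_1 = 1.5
h_1 = 6
cx_2 = 7.5
cy_2 = 5
cz_2 = 9.5
r_2 = 1.5
cx_3 = 10
cy_3 = 4
cz_3 = 6
h_3 = 3.5
cx_4 = 4.5
cy_4 = 8.5
cz_4 = 7.5
h_4 = 4.5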